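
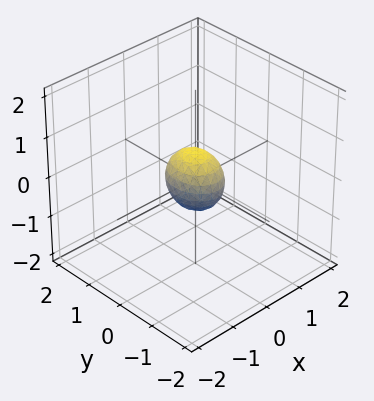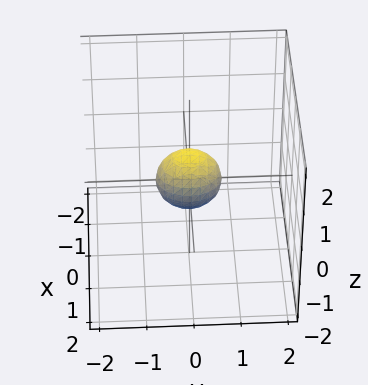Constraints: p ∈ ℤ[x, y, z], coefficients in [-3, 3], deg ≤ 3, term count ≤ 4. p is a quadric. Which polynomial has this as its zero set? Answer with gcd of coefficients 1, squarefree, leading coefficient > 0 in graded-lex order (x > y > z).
1. The degree is 2 — bounded and convex; a quadric.
2. Symmetries: it's symmetric under x → −x, forcing even powers of x; it's symmetric under y → −y, forcing even powers of y; it's symmetric under z → −z, forcing even powers of z.
3. Fitting integer coefficients to these (and the overall shape) gives p.

3*x^2 + 2*y^2 + 2*z^2 - 1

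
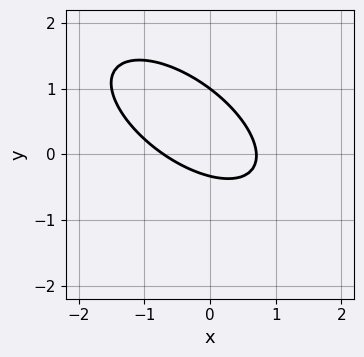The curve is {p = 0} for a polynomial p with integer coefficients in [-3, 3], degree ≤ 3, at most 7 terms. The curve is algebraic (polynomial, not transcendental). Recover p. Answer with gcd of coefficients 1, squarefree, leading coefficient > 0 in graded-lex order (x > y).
2*x^2 + 3*x*y + 3*y^2 - 2*y - 1

(a) deg p = 2.
(b) From the visible intercepts: it meets the y-axis at y = 1 (among the integer gridlines).
(c) Matching integer coefficients to the picture gives p.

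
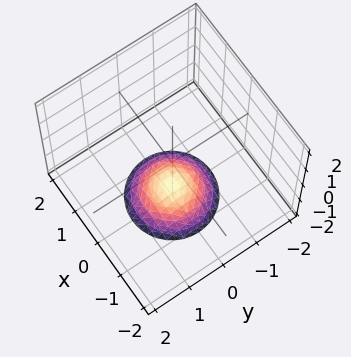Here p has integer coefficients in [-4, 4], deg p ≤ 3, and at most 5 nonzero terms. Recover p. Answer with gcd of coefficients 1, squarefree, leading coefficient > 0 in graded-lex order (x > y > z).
x^2 + y^2 + 2*z + 3

The degree is 2 — the shape is more complex than any degree-1 surface.
Symmetries: rotational symmetry about the z-axis ⇒ p depends on x, y only through x² + y².
Reading off the gridlines: no x-intercept at any integer in the box; a circular section at z = -2 has radius exactly 1.
Together with the visible shape, these determine p as stated.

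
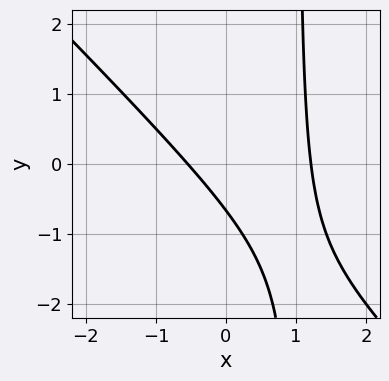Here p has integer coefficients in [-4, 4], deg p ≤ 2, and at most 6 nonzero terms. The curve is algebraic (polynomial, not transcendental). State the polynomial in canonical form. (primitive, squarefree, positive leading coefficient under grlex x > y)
(a) deg p = 2. No degree-1 curve has this shape.
(b) Solving for integer coefficients yields p as stated.

3*x^2 + 3*x*y - 2*x - 3*y - 2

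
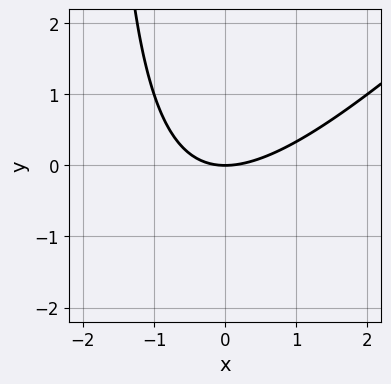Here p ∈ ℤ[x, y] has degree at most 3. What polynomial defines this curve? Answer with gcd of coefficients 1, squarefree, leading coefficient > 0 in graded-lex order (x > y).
x^2 - x*y - 2*y

1. deg p = 2. The shape is more complex than any degree-1 curve.
2. Reading off the gridlines: it meets the x-axis at x = 0 (among the integer gridlines); it crosses the y-axis at the gridline y = 0.
3. Fitting integer coefficients to these (and the overall shape) gives p.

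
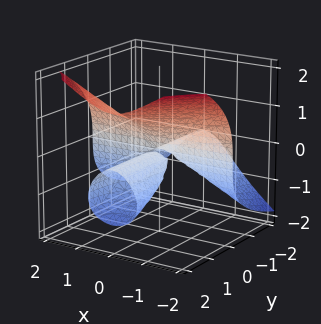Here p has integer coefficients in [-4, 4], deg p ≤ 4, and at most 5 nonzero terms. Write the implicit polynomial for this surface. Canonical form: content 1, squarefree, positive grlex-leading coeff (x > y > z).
x^2*y - z^3 + y*z

1. There are 2 components. They look like related sheets of one shape, so recover p as a whole.
2. Degree: a generic line meets the surface in up to 3 points, so deg p = 3.
3. Against the integer gridlines: every point of the x-axis in the box is on the surface; the visible y-axis segment lies entirely on the surface; it meets the z-axis at z = 0 (among the integer gridlines).
4. Matching integer coefficients to the picture gives p.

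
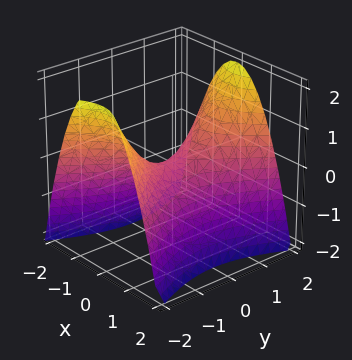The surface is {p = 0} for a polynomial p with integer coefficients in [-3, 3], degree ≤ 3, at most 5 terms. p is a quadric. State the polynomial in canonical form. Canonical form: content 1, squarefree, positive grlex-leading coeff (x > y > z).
2*x^2 - y^2 + 2*z

1. The degree is 2 — a saddle surface; a quadric.
2. Symmetries: it's symmetric under x → −x, forcing even powers of x; the y ↦ −y reflection is a symmetry, so y appears only in even powers.
3. From the axis intercepts and sections: it crosses the z-axis at the gridline z = 0; it meets the x-axis at x = 0 (among the integer gridlines).
4. Assembling these constraints gives the stated polynomial.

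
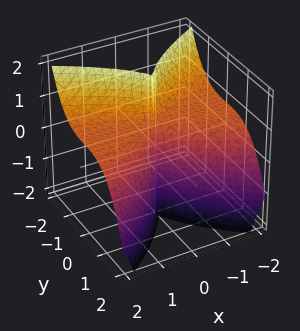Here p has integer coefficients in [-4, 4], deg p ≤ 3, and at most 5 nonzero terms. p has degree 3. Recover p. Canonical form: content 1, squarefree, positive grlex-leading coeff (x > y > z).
3*x^2*z + 3*y^3 - 2*x^2

(a) deg p = 3.
(b) Reading off the gridlines: the visible z-axis segment lies entirely on the surface; it crosses the x-axis at the gridline x = 0.
(c) The integer polynomial consistent with all of this is the stated p.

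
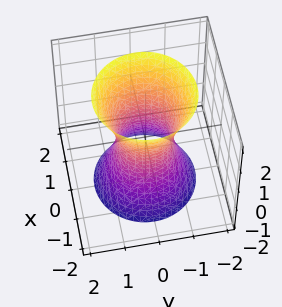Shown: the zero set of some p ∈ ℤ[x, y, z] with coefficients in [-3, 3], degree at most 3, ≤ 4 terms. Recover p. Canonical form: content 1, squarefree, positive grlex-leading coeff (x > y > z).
First, the degree is 2 — an hourglass — one-sheet hyperboloid; a quadric.
Next, by symmetry, the surface is invariant under rotation about z: p = q(x² + y², z); it's symmetric under z → −z, forcing even powers of z.
Then, observable constraints: a circular section at z = 1 has radius exactly 1; no z-intercept at any integer in the box.
Finally, putting this together gives p.

3*x^2 + 3*y^2 - z^2 - 2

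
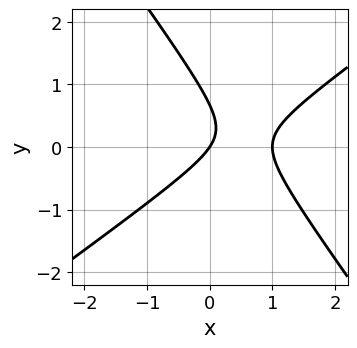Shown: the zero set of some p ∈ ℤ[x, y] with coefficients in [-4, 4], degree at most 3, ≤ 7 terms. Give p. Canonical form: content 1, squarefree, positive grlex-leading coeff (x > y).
3*x^2 - 2*x*y - 3*y^2 - 3*x + 2*y

deg p = 2. The shape is more complex than any degree-1 curve.
From the visible intercepts: it meets the y-axis at y = 0 (among the integer gridlines); the x-axis gridline crossings are at x ∈ {0, 1}.
Fitting integer coefficients to these (and the overall shape) gives p.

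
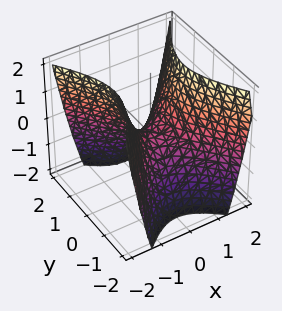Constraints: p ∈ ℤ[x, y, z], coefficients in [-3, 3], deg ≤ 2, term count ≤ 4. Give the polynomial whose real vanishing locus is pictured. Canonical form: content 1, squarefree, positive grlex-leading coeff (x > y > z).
3*x^2 - 2*y^2 - 2*z

(a) The degree is 2 — a hyperbolic paraboloid; a quadric.
(b) Symmetries: it's symmetric under x → −x, forcing even powers of x; mirror symmetry y ↦ −y ⇒ only even powers of y.
(c) Reading off the gridlines: one x-axis crossing is at x = 0; it crosses the z-axis at the gridline z = 0; one y-axis crossing is at y = 0.
(d) Fitting integer coefficients to these (and the overall shape) gives p.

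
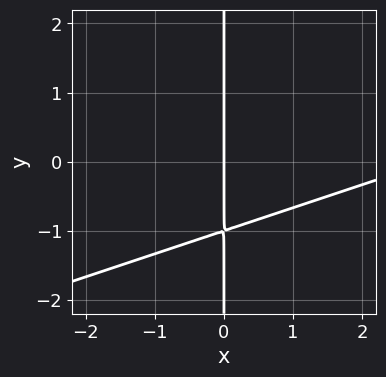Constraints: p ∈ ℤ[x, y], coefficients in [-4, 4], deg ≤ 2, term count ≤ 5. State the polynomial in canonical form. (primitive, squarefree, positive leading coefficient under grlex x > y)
x^2 - 3*x*y - 3*x

1. deg p = 2.
2. Reading off the gridlines: it meets the x-axis at x = 0 (among the integer gridlines); every point of the y-axis in the box is on the curve.
3. Solving for integer coefficients yields p as stated.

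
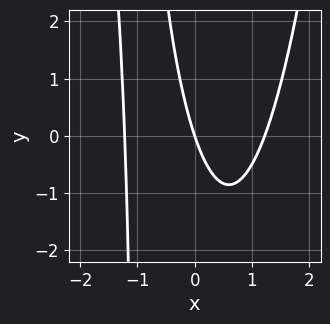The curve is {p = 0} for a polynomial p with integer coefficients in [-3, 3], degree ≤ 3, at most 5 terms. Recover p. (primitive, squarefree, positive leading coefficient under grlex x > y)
First, degree: a generic line meets the curve in up to 3 points, so deg p = 3.
Then, from the visible intercepts: it meets the x-axis at x = 0 (among the integer gridlines); one y-axis crossing is at y = 0.
Finally, fitting integer coefficients to these (and the overall shape) gives p.

2*x^3 - x*y - 3*x - y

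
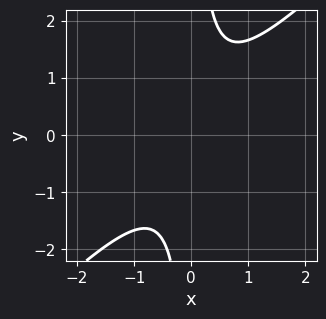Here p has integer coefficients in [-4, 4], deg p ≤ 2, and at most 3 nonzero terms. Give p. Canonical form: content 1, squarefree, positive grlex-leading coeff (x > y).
3*x^2 - 3*x*y + 2

The degree is 2 — no degree-1 curve has this shape.
From the axis intercepts and sections: no y-intercept at any integer in the box; the curve avoids every integer x-axis point in the box.
Putting this together gives p.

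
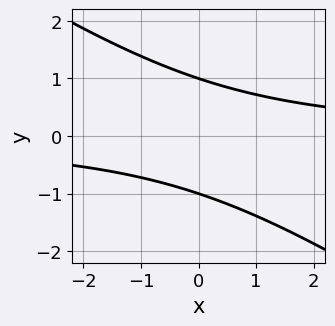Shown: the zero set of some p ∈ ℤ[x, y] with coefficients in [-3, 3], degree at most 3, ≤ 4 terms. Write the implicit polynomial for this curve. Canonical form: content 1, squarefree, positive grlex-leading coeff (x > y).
2*x*y + 3*y^2 - 3

(a) deg p = 2. No degree-1 curve has this shape.
(b) From the visible intercepts: no x-intercept at any integer in the box; among the integer gridlines, it crosses the y-axis at y ∈ {-1, 1}.
(c) Fitting integer coefficients to these (and the overall shape) gives p.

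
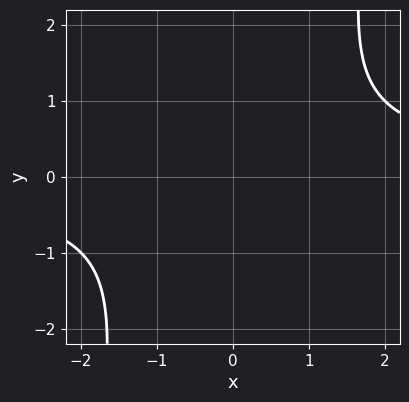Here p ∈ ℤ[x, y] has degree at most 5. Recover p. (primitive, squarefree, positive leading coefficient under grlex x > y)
First, deg p = 4. No degree-3 curve has this shape.
Next, observable constraints: the curve avoids every integer x-axis point in the box; it misses every integer gridline on the y-axis.
Finally, putting this together gives p.

2*x^3*y - 3*x^2 - 2*y^2 - 2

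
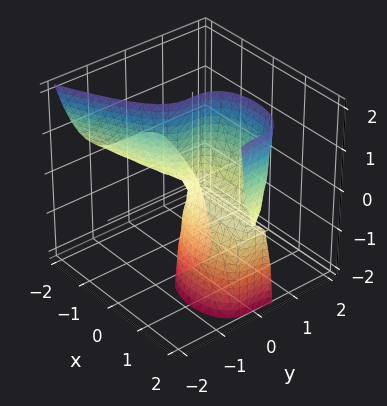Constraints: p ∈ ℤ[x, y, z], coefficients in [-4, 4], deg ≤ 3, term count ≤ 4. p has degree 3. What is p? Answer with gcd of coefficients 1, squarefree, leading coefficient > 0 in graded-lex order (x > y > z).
(a) Degree: a generic line meets the surface in up to 3 points, so deg p = 3.
(b) Reading off the gridlines: the visible x-axis segment lies entirely on the surface; it crosses the y-axis at the gridline y = 0; the visible z-axis segment lies entirely on the surface.
(c) Assembling these constraints gives the stated polynomial.

x^2*z + 3*y^3 - 2*x*z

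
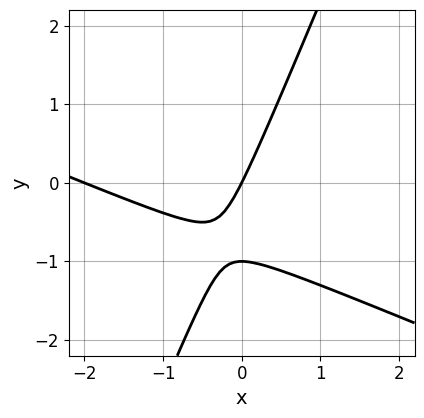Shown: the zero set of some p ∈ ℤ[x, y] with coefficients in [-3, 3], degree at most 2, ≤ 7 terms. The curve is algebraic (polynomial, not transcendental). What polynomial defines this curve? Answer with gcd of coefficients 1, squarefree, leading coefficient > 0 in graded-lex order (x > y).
x^2 + 2*x*y - y^2 + 2*x - y

deg p = 2. The shape is more complex than any degree-1 curve.
Observable constraints: among the integer gridlines, it crosses the x-axis at x ∈ {-2, 0}; the y-axis gridline crossings are at y ∈ {-1, 0}.
Putting this together gives p.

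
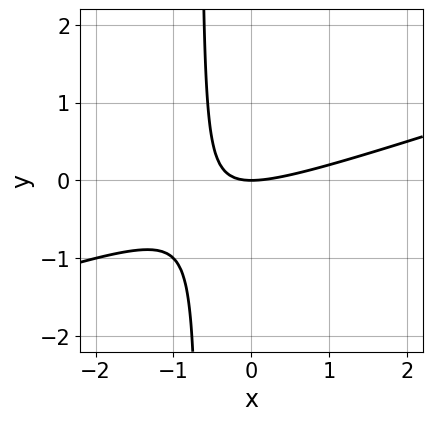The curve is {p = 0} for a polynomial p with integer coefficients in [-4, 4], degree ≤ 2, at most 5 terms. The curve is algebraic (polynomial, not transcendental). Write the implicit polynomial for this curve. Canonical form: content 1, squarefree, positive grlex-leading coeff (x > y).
x^2 - 3*x*y - 2*y

First, the degree is 2 — a generic line meets the curve in up to 2 points.
Next, observable constraints: it meets the y-axis at y = 0 (among the integer gridlines); it meets the x-axis at x = 0 (among the integer gridlines).
Finally, solving for integer coefficients yields p as stated.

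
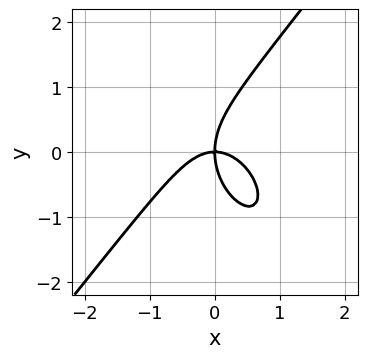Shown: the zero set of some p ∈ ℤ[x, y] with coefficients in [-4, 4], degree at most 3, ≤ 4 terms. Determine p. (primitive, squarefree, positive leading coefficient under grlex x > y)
2*x^3 - y^3 + 2*x*y

(a) deg p = 3. The shape is more complex than any degree-2 curve.
(b) Checking where it meets the axes: it meets the x-axis at x = 0 (among the integer gridlines); it crosses the y-axis at the gridline y = 0.
(c) Assembling these constraints gives the stated polynomial.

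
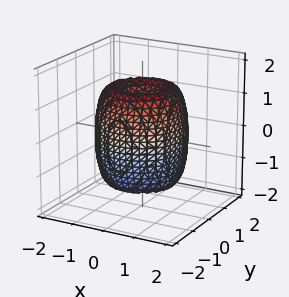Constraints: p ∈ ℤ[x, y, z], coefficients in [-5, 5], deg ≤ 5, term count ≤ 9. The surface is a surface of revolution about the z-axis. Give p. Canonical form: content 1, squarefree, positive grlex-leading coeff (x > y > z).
deg p = 4. The shape is more complex than any degree-3 surface.
Symmetry: the surface is invariant under rotation about z: p = q(x² + y², z).
Against the integer gridlines: the z-axis gridline crossings are at z ∈ {-1, 1}; a circular section at z = 0 has radius between 1 and 2.
Together with the visible shape, these determine p as stated.

2*x^4 + 4*x^2*y^2 + 2*y^4 - 3*x^2 - 3*y^2 + z^2 - 1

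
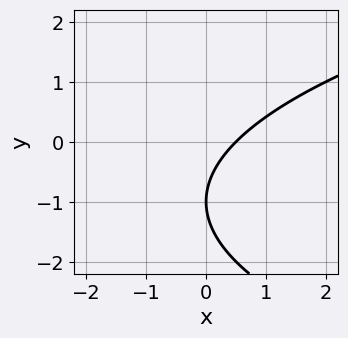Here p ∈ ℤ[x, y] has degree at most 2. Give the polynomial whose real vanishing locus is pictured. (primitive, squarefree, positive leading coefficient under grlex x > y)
First, deg p = 2.
Next, from the visible intercepts: one y-axis crossing is at y = -1.
Finally, the integer polynomial consistent with all of this is the stated p.

y^2 - 2*x + 2*y + 1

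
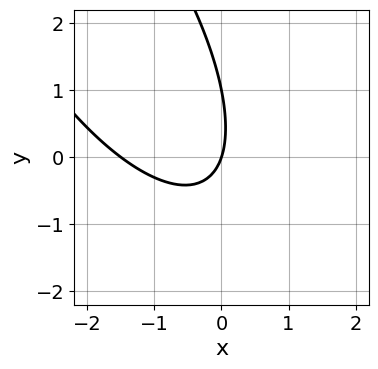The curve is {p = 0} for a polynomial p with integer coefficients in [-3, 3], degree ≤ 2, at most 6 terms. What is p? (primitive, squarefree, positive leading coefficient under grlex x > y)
2*x^2 + 2*x*y + y^2 + 3*x - y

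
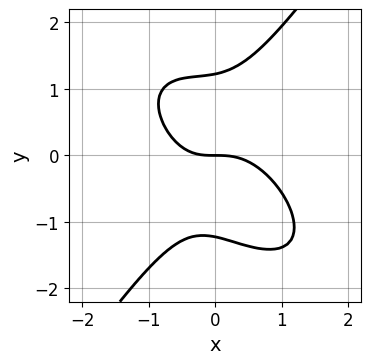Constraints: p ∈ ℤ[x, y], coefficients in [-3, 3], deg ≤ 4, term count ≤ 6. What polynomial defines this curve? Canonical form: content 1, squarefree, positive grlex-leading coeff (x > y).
1. The degree is 3 — the shape is more complex than any degree-2 curve.
2. Observable constraints: one y-axis crossing is at y = 0; it crosses the x-axis at the gridline x = 0.
3. These observations pin down the coefficients.

3*x^3 + 2*x^2*y - 2*y^3 + x*y + 3*y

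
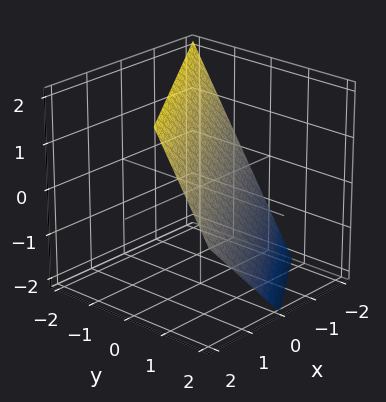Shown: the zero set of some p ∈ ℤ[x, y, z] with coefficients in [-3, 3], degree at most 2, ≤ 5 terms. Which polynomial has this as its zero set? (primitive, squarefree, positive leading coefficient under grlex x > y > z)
1. deg p = 1. The surface is flat (a plane).
2. Against the integer gridlines: one x-axis crossing is at x = -1; one z-axis crossing is at z = 1.
3. Together with the visible shape, these determine p as stated.

2*x - 3*y - 2*z + 2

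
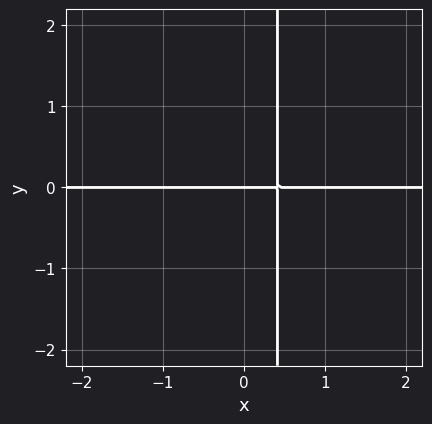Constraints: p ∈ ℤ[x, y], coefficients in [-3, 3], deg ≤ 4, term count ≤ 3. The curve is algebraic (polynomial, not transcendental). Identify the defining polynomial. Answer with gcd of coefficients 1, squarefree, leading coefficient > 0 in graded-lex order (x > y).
x^2*y + 2*x*y - y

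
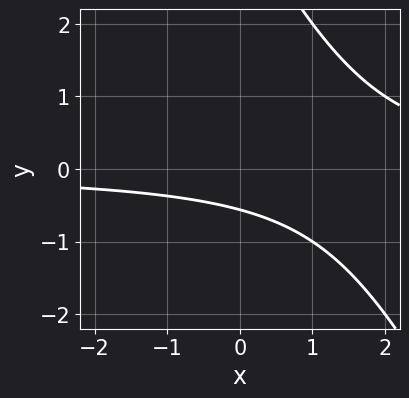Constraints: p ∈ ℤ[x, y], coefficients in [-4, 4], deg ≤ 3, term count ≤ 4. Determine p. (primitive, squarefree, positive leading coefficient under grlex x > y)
2*x*y + y^2 - 3*y - 2

(a) Degree: the shape is more complex than any degree-1 curve, so deg p = 2.
(b) From the visible intercepts: no x-intercept at any integer in the box.
(c) The integer polynomial consistent with all of this is the stated p.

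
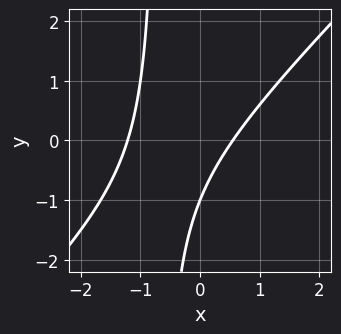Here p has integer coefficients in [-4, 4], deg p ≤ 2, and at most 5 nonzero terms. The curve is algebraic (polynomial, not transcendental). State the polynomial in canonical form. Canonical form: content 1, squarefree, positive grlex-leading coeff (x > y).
3*x^2 - 3*x*y + 2*x - 2*y - 2

1. The degree is 2 — no degree-1 curve has this shape.
2. Checking where it meets the axes: one y-axis crossing is at y = -1.
3. Solving for integer coefficients yields p as stated.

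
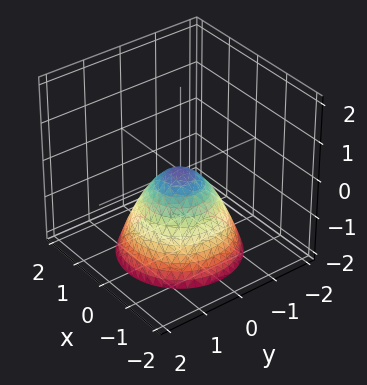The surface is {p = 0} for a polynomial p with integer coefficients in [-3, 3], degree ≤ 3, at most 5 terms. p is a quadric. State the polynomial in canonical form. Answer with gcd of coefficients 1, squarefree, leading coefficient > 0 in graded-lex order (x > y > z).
x^2 + y^2 + z

The degree is 2 — a single bowl opening along one axis; a quadric.
By symmetry, every cross-section ⟂ z is a circle, so x, y appear only via x² + y².
Reading off the gridlines: one x-axis crossing is at x = 0; it meets the z-axis at z = 0 (among the integer gridlines); a circular section at z = -2 has radius between 1 and 2.
Assembling these constraints gives the stated polynomial.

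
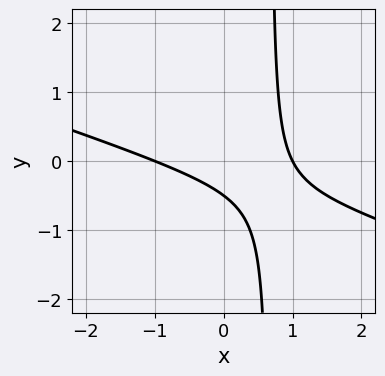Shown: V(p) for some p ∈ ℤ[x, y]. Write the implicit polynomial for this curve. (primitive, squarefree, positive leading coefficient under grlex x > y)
x^2 + 3*x*y - 2*y - 1

First, deg p = 2. A generic line meets the curve in up to 2 points.
Then, against the integer gridlines: the x-axis gridline crossings are at x ∈ {-1, 1}.
Finally, fitting integer coefficients to these (and the overall shape) gives p.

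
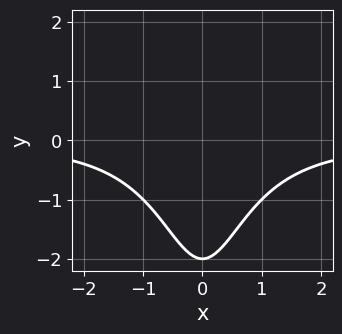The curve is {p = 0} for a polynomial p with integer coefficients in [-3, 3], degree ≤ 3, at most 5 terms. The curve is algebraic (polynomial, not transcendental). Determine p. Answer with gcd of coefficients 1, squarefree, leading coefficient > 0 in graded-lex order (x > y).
1. Degree: no degree-2 curve has this shape, so deg p = 3.
2. Symmetries: the x ↦ −x reflection is a symmetry, so x appears only in even powers.
3. From the visible intercepts: it misses every integer gridline on the x-axis; it crosses the y-axis at the gridline y = -2.
4. Assembling these constraints gives the stated polynomial.

x^2*y + y + 2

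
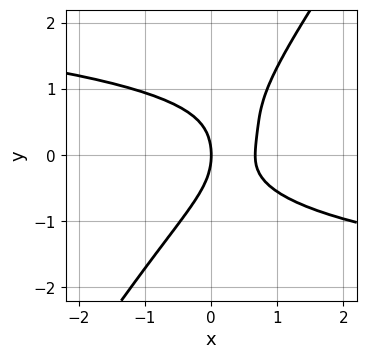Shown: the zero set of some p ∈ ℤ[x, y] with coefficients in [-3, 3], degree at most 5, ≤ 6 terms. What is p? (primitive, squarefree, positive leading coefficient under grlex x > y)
3*x*y^3 - 2*y^4 + 3*x^2 - y^2 - 2*x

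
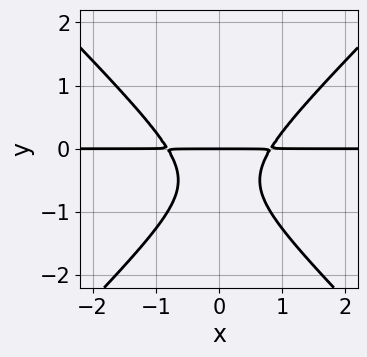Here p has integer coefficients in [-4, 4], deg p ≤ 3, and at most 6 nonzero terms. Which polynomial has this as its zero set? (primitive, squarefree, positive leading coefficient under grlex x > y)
3*x^2*y - 3*y^3 - 3*y^2 - 2*y

1. Degree: a generic line meets the curve in up to 3 points, so deg p = 3.
2. Symmetries: the x ↦ −x reflection is a symmetry, so x appears only in even powers.
3. From the visible intercepts: every point of the x-axis in the box is on the curve; one y-axis crossing is at y = 0.
4. Together with the visible shape, these determine p as stated.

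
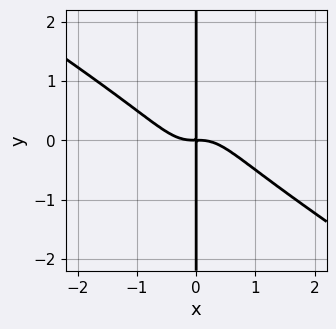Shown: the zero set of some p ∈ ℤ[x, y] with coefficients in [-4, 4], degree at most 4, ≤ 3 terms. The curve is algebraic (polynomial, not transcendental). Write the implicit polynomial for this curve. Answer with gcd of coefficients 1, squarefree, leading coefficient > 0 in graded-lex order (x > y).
deg p = 4.
From the axis intercepts and sections: the visible y-axis segment lies entirely on the curve.
Solving for integer coefficients yields p as stated.

2*x^4 + 3*x^3*y + x*y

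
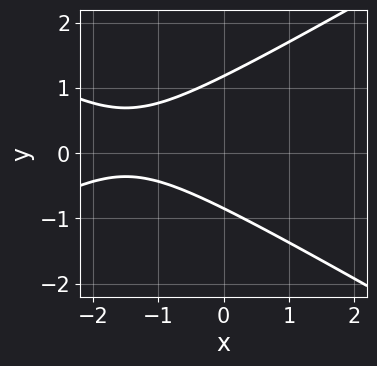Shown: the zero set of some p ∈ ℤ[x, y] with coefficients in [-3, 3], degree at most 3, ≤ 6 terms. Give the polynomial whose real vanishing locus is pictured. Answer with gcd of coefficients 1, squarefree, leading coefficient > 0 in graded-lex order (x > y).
x^2 - 3*y^2 + 3*x + y + 3

(a) The degree is 2 — the shape is more complex than any degree-1 curve.
(b) Observable constraints: no x-intercept at any integer in the box.
(c) Together with the visible shape, these determine p as stated.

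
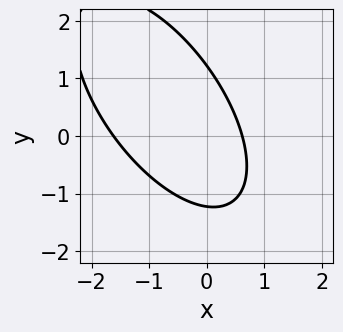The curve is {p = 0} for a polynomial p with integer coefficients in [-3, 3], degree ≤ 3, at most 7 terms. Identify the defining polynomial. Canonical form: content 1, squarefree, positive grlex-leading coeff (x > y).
deg p = 2. The shape is more complex than any degree-1 curve.
Matching integer coefficients to the picture gives p.

3*x^2 + 3*x*y + 2*y^2 + 3*x - 3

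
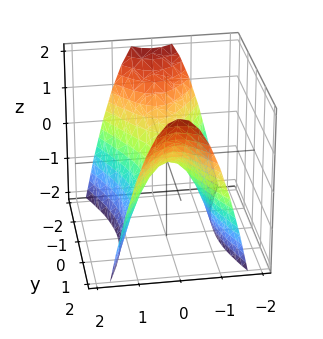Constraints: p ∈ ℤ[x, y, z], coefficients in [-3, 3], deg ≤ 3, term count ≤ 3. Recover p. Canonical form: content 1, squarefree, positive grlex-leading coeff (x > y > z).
3*x^2 - y^2 + 2*z

First, the degree is 2 — a saddle surface; a quadric.
Next, symmetries: the x ↦ −x reflection is a symmetry, so x appears only in even powers; mirror symmetry y ↦ −y ⇒ only even powers of y.
Next, observable constraints: it crosses the x-axis at the gridline x = 0; it crosses the z-axis at the gridline z = 0.
Finally, matching integer coefficients to the picture gives p.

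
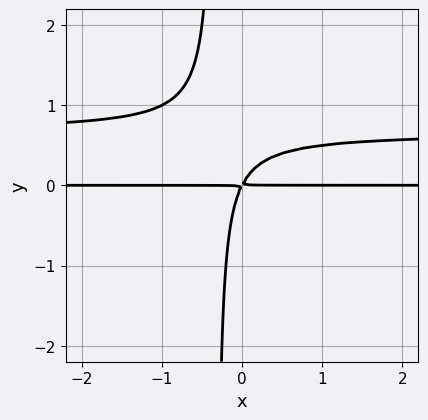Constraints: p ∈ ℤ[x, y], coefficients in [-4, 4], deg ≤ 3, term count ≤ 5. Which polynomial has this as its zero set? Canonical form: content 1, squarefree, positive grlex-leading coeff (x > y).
deg p = 3. No degree-2 curve has this shape.
Observable constraints: the visible x-axis segment lies entirely on the curve.
Together with the visible shape, these determine p as stated.

3*x*y^2 - 2*x*y + y^2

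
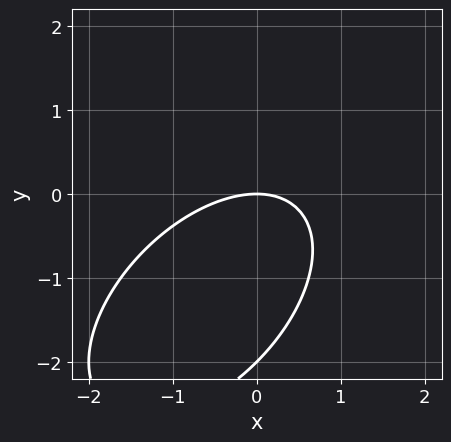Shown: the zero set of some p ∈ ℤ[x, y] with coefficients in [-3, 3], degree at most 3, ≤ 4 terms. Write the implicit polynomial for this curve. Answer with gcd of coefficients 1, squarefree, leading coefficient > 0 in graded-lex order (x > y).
x^2 - x*y + y^2 + 2*y

Degree: a generic line meets the curve in up to 2 points, so deg p = 2.
Reading off the gridlines: among the integer gridlines, it crosses the y-axis at y ∈ {-2, 0}; it crosses the x-axis at the gridline x = 0.
Together with the visible shape, these determine p as stated.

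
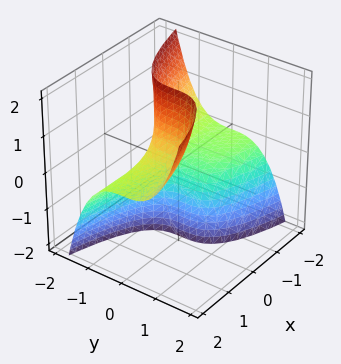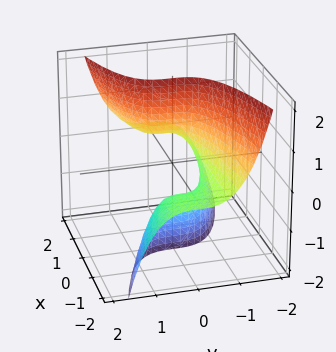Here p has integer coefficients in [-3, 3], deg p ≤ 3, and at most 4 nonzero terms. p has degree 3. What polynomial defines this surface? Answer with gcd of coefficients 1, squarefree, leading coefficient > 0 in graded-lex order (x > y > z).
(a) deg p = 3. The shape is more complex than any degree-2 surface.
(b) Observable constraints: the surface avoids every integer z-axis point in the box; the surface avoids every integer x-axis point in the box.
(c) Fitting integer coefficients to these (and the overall shape) gives p.

3*y^3 - 3*x*z + 1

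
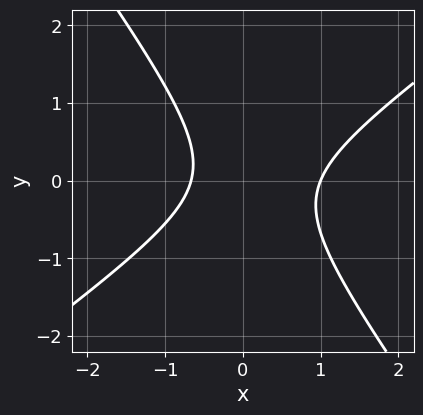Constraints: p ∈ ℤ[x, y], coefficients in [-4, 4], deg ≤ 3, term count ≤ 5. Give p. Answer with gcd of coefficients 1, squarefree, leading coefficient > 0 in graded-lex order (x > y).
3*x^2 - 2*x*y - 3*y^2 - x - 2

deg p = 2.
From the axis intercepts and sections: one x-axis crossing is at x = 1; no y-intercept at any integer in the box.
Matching integer coefficients to the picture gives p.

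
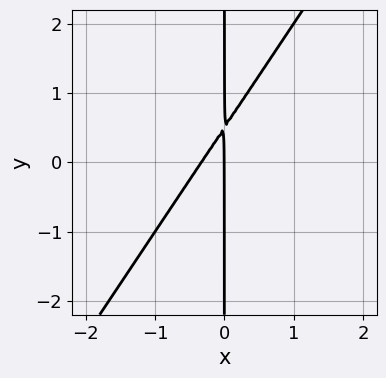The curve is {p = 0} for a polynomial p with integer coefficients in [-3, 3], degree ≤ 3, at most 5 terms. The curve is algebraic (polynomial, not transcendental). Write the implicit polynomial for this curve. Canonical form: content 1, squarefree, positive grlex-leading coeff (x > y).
3*x^2 - 2*x*y + x

1. deg p = 2. No degree-1 curve has this shape.
2. Observable constraints: it meets the x-axis at x = 0 (among the integer gridlines); every point of the y-axis in the box is on the curve.
3. Fitting integer coefficients to these (and the overall shape) gives p.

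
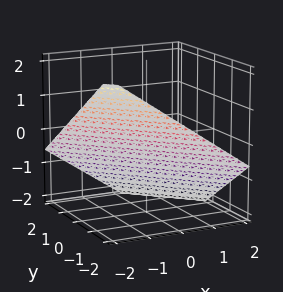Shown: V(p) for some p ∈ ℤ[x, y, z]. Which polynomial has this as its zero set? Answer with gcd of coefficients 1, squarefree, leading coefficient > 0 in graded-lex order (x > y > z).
(a) Degree: every cross-section is a straight line — this is a plane, so deg p = 1.
(b) From the visible intercepts: it meets the y-axis at y = -1 (among the integer gridlines); it crosses the x-axis at the gridline x = -1.
(c) The integer polynomial consistent with all of this is the stated p.

2*x + 2*y + 3*z + 2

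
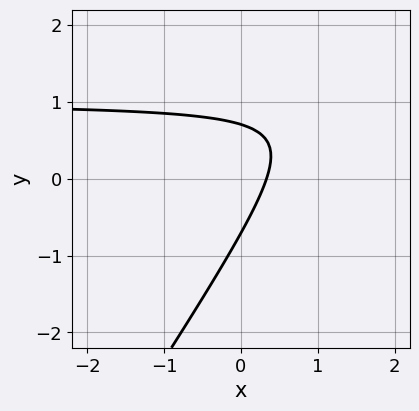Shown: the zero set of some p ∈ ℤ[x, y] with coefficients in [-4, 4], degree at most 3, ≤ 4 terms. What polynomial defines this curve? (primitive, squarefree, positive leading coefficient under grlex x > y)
(a) The degree is 2 — the shape is more complex than any degree-1 curve.
(b) The integer polynomial consistent with all of this is the stated p.

3*x*y - 2*y^2 - 3*x + 1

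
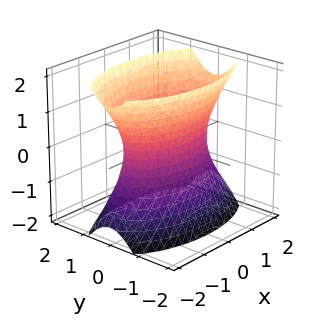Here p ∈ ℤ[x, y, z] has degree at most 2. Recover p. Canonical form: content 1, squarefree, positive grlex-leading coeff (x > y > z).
x^2 + 3*y^2 - z^2 - 2

deg p = 2.
Symmetries: mirror symmetry y ↦ −y ⇒ only even powers of y; it's symmetric under x → −x, forcing even powers of x; mirror symmetry z ↦ −z ⇒ only even powers of z.
From the visible intercepts: it misses every integer gridline on the z-axis.
These observations pin down the coefficients.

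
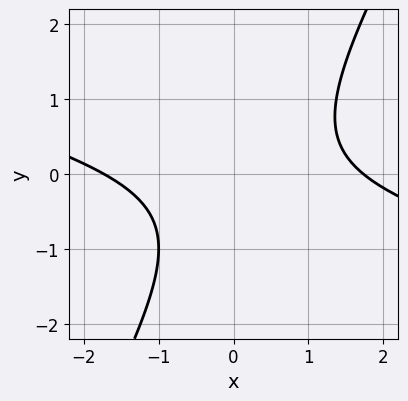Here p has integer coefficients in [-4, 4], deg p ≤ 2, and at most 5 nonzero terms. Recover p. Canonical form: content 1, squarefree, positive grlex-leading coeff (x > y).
1. The degree is 2 — the shape is more complex than any degree-1 curve.
2. From the visible intercepts: no y-intercept at any integer in the box.
3. Fitting integer coefficients to these (and the overall shape) gives p.

x^2 + 3*x*y - 2*y^2 - y - 3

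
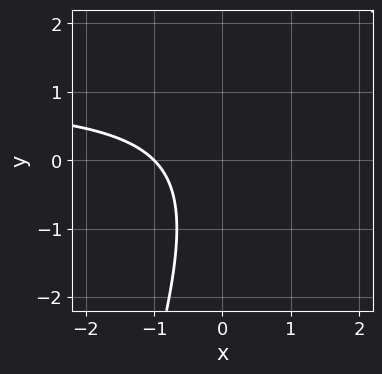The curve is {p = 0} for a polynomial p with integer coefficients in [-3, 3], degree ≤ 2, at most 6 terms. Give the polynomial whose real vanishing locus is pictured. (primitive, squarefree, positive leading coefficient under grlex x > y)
First, degree: the shape is more complex than any degree-1 curve, so deg p = 2.
Then, from the axis intercepts and sections: it misses every integer gridline on the y-axis; it crosses the x-axis at the gridline x = -1.
Finally, the integer polynomial consistent with all of this is the stated p.

3*x*y - y^2 - 3*x - 3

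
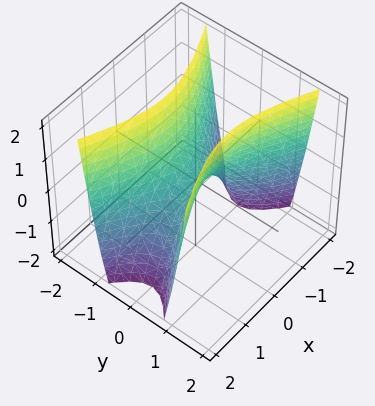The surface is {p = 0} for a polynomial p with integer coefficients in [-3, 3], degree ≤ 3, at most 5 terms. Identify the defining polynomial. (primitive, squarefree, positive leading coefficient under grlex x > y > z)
The degree is 2 — a saddle surface; a quadric.
Symmetries: the y ↦ −y reflection is a symmetry, so y appears only in even powers; mirror symmetry x ↦ −x ⇒ only even powers of x.
From the visible intercepts: one z-axis crossing is at z = 0; it crosses the y-axis at the gridline y = 0.
Solving for integer coefficients yields p as stated.

x^2 - 3*y^2 + z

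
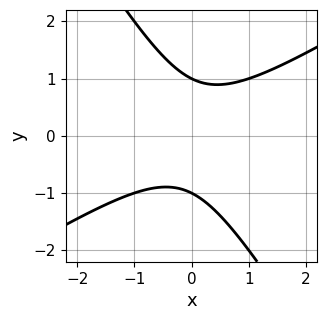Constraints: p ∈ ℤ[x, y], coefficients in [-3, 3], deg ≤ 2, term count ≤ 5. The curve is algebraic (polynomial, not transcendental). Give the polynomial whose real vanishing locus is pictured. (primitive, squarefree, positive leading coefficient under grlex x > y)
1. deg p = 2.
2. Against the integer gridlines: the curve avoids every integer x-axis point in the box; the y-axis gridline crossings are at y ∈ {-1, 1}.
3. Together with the visible shape, these determine p as stated.

x^2 - x*y - y^2 + 1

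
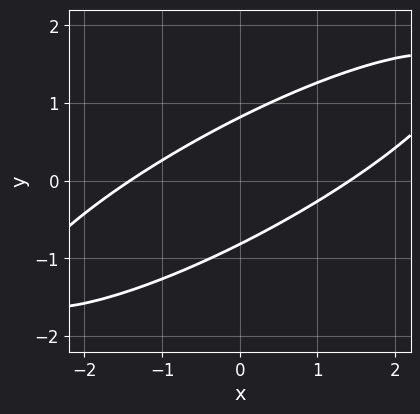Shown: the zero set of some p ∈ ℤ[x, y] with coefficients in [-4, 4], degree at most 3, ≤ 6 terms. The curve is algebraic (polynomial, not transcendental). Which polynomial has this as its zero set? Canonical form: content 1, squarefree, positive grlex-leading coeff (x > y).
First, degree: a generic line meets the curve in up to 2 points, so deg p = 2.
Finally, solving for integer coefficients yields p as stated.

x^2 - 3*x*y + 3*y^2 - 2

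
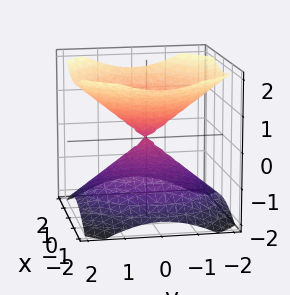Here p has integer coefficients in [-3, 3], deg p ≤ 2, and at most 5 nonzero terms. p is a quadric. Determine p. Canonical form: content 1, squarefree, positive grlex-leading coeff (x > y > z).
First, I count 2 distinct pieces. They look like related sheets of one shape, so recover p as a whole.
Next, the degree is 2 — a double cone through the origin; a quadric.
Then, symmetries: it's symmetric under z → −z, forcing even powers of z; rotational symmetry about the z-axis ⇒ p depends on x, y only through x² + y².
Next, against the integer gridlines: a circular section at z = 1 has radius between 1 and 2; it crosses the y-axis at the gridline y = 0.
Finally, fitting integer coefficients to these (and the overall shape) gives p.

2*x^2 + 2*y^2 - 3*z^2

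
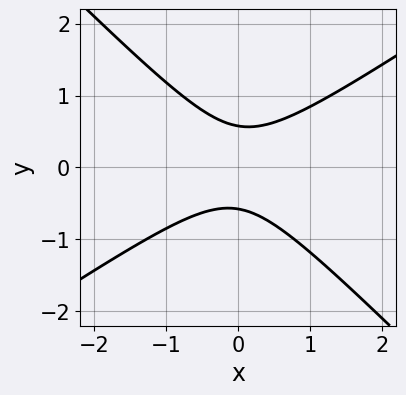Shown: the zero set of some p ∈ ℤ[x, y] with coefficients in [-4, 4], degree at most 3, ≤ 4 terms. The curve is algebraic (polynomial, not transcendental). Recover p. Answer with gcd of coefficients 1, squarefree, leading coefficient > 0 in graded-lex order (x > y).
2*x^2 - x*y - 3*y^2 + 1

1. The degree is 2 — a generic line meets the curve in up to 2 points.
2. Against the integer gridlines: no x-intercept at any integer in the box.
3. Fitting integer coefficients to these (and the overall shape) gives p.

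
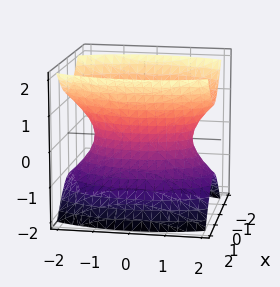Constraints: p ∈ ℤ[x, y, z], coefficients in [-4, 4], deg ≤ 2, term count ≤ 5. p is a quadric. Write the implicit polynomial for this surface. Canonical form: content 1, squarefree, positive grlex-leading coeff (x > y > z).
First, deg p = 2. One connected sheet with a waist; a quadric.
Then, symmetries: it's symmetric under y → −y, forcing even powers of y; mirror symmetry z ↦ −z ⇒ only even powers of z; mirror symmetry x ↦ −x ⇒ only even powers of x.
Next, from the visible intercepts: it misses every integer gridline on the z-axis.
Finally, together with the visible shape, these determine p as stated.

3*x^2 + y^2 - 2*z^2 - 2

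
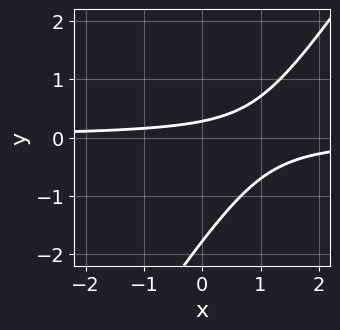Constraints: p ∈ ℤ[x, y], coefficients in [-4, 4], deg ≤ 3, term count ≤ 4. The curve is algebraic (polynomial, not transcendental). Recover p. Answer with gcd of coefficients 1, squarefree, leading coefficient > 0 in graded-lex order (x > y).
First, degree: no degree-1 curve has this shape, so deg p = 2.
Next, observable constraints: no x-intercept at any integer in the box.
Finally, together with the visible shape, these determine p as stated.

3*x*y - 2*y^2 - 3*y + 1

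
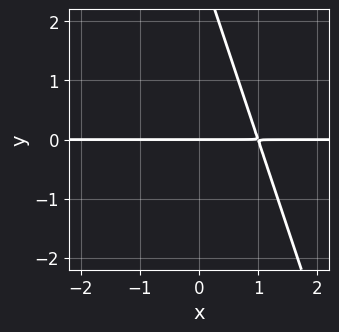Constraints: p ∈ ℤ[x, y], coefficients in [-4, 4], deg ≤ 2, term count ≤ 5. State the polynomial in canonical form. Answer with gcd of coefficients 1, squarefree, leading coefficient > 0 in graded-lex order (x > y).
3*x*y + y^2 - 3*y

The degree is 2 — a generic line meets the curve in up to 2 points.
From the visible intercepts: it crosses the y-axis at the gridline y = 0; every point of the x-axis in the box is on the curve.
Putting this together gives p.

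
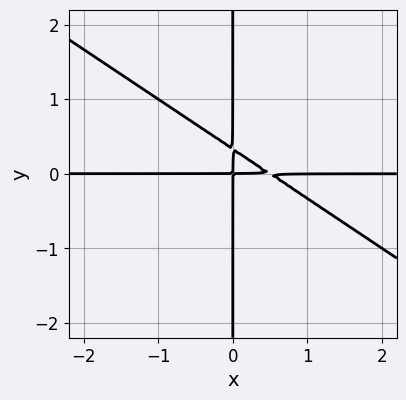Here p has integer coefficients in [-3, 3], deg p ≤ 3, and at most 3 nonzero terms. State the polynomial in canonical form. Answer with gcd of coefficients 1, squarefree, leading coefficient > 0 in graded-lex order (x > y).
First, deg p = 3. The shape is more complex than any degree-2 curve.
Then, from the visible intercepts: the visible y-axis segment lies entirely on the curve; the visible x-axis segment lies entirely on the curve.
Finally, solving for integer coefficients yields p as stated.

2*x^2*y + 3*x*y^2 - x*y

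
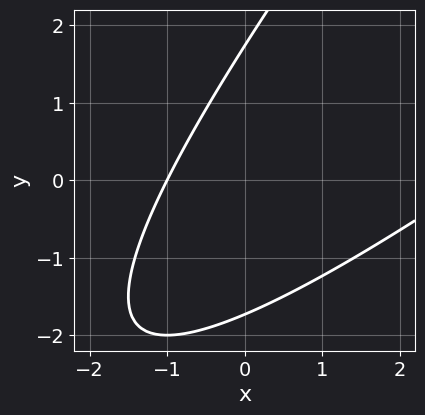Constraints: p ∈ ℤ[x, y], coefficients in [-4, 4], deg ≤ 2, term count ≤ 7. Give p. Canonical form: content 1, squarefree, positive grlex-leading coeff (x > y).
x^2 - 2*x*y + y^2 - 2*x - 3

1. deg p = 2.
2. Checking where it meets the axes: it meets the x-axis at x = -1 (among the integer gridlines).
3. Fitting integer coefficients to these (and the overall shape) gives p.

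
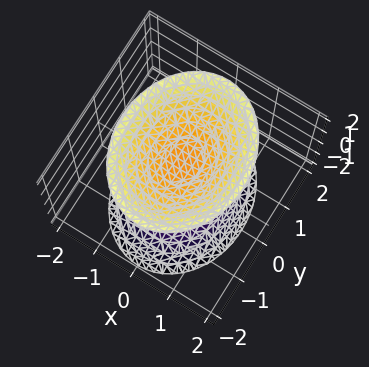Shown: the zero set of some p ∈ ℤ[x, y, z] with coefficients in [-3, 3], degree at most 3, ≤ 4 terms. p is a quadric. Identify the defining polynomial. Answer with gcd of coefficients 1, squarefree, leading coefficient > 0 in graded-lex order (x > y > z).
(a) The picture has 2 separate pieces. They look like related sheets of one shape, so recover p as a whole.
(b) deg p = 2. Two separate bowl-shaped sheets opening away from each other; a quadric.
(c) Symmetries: mirror symmetry x ↦ −x ⇒ only even powers of x; the y ↦ −y reflection is a symmetry, so y appears only in even powers; the z ↦ −z reflection is a symmetry, so z appears only in even powers.
(d) From the visible intercepts: it misses every integer gridline on the y-axis; the surface avoids every integer x-axis point in the box; among the integer gridlines, it crosses the z-axis at z ∈ {-1, 1}.
(e) Putting this together gives p.

3*x^2 + 2*y^2 - 2*z^2 + 2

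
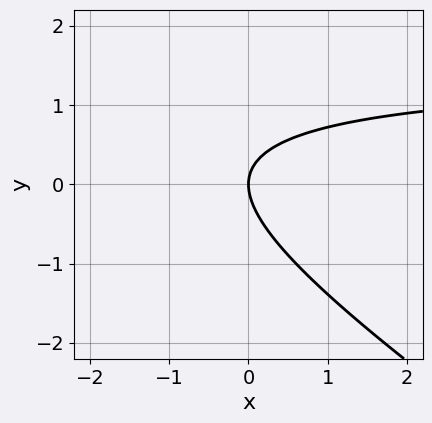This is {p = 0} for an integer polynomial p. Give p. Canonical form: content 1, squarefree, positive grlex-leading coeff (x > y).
2*x*y + 3*y^2 - 3*x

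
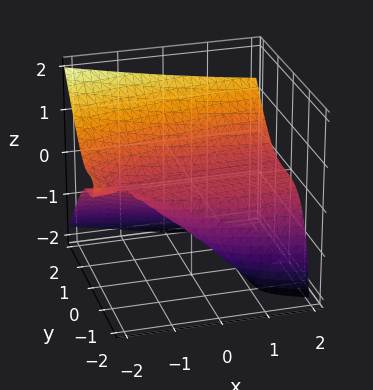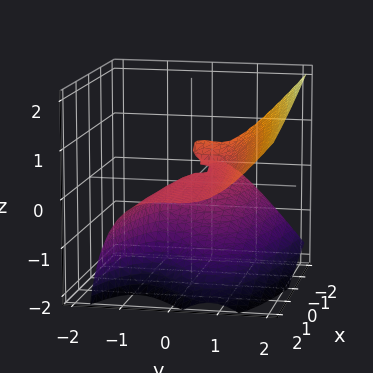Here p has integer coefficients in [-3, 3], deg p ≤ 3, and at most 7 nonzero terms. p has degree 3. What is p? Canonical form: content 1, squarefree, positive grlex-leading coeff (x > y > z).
Degree: a generic line meets the surface in up to 3 points, so deg p = 3.
Against the integer gridlines: among the integer gridlines, it crosses the z-axis at z ∈ {-1, 0}; it meets the y-axis at y = 0 (among the integer gridlines); every point of the x-axis in the box is on the surface.
These observations pin down the coefficients.

2*y^3 - y*z^2 - 2*x*z - 3*z^2 - 3*z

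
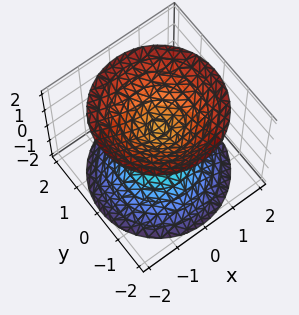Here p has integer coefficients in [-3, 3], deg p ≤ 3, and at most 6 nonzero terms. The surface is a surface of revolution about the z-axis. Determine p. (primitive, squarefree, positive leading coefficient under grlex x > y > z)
(a) The picture has 2 separate pieces. Treating them together as one polynomial.
(b) Degree: a generic line meets the surface in up to 2 points, so deg p = 2.
(c) Symmetry: every cross-section ⟂ z is a circle, so x, y appear only via x² + y².
(d) Observable constraints: it misses every integer gridline on the x-axis; no y-intercept at any integer in the box; a circular section at z = -2 has radius between 1 and 2.
(e) Assembling these constraints gives the stated polynomial.

2*x^2 + 2*y^2 - 2*z^2 + 1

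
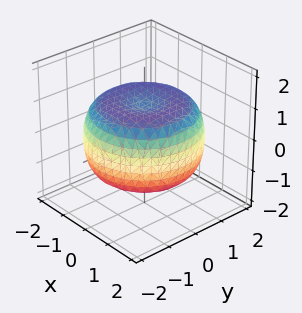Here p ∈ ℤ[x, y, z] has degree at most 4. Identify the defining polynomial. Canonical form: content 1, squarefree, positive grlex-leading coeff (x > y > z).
1. deg p = 4.
2. Symmetries: rotational symmetry about the z-axis ⇒ p depends on x, y only through x² + y².
3. Reading off the gridlines: the z-axis gridline crossings are at z ∈ {-1, 1}; a circular section at z = -1 has radius between 1 and 2.
4. Putting this together gives p.

x^4 + 2*x^2*y^2 + y^4 - 2*x^2 - 2*y^2 + 3*z^2 - 3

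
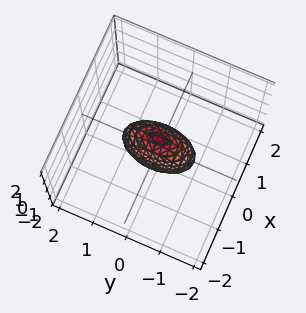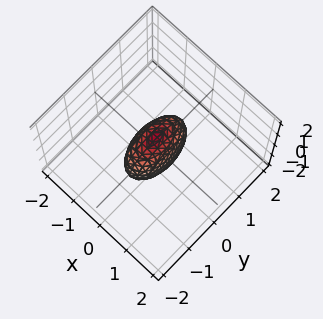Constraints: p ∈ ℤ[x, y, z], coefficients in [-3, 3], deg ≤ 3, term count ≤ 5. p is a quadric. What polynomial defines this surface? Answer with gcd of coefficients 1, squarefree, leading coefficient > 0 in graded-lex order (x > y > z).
1. Degree: a closed, bounded, convex surface; a quadric, so deg p = 2.
2. Symmetries: it's symmetric under x → −x, forcing even powers of x; it's symmetric under z → −z, forcing even powers of z; the y ↦ −y reflection is a symmetry, so y appears only in even powers.
3. Checking where it meets the axes: among the integer gridlines, it crosses the z-axis at z ∈ {-1, 1}; among the integer gridlines, it crosses the y-axis at y ∈ {-1, 1}.
4. Assembling these constraints gives the stated polynomial.

3*x^2 + y^2 + z^2 - 1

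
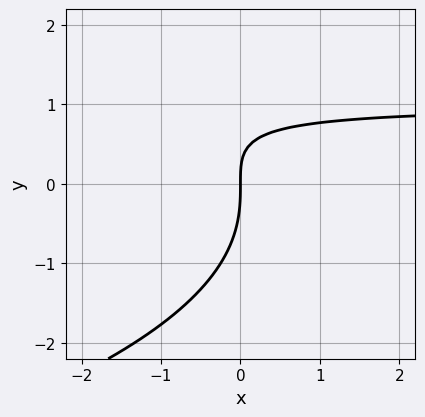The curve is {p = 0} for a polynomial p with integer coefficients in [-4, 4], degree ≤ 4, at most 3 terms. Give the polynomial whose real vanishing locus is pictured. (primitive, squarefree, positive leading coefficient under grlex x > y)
1. Degree: the shape is more complex than any degree-2 curve, so deg p = 3.
2. From the visible intercepts: one x-axis crossing is at x = 0; one y-axis crossing is at y = 0.
3. Putting this together gives p.

y^3 + 2*x*y - 2*x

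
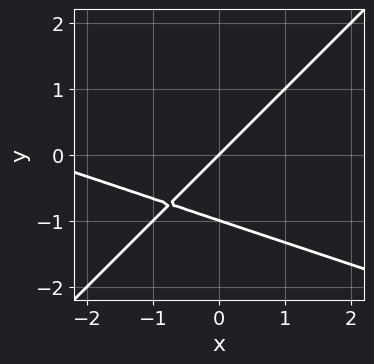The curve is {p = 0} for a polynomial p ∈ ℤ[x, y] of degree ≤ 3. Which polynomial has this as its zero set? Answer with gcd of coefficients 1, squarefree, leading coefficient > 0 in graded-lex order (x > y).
Degree: the shape is more complex than any degree-1 curve, so deg p = 2.
From the visible intercepts: one x-axis crossing is at x = 0; among the integer gridlines, it crosses the y-axis at y ∈ {-1, 0}.
Together with the visible shape, these determine p as stated.

x^2 + 2*x*y - 3*y^2 + 3*x - 3*y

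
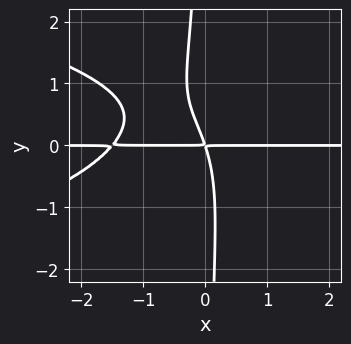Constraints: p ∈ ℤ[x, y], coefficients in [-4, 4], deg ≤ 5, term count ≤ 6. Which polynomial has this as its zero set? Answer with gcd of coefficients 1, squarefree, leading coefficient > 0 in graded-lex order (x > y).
1. The degree is 4 — the shape is more complex than any degree-3 curve.
2. From the axis intercepts and sections: the visible x-axis segment lies entirely on the curve.
3. Matching integer coefficients to the picture gives p.

2*x*y^3 + 2*x^2*y - x*y^2 + 3*x*y + y^2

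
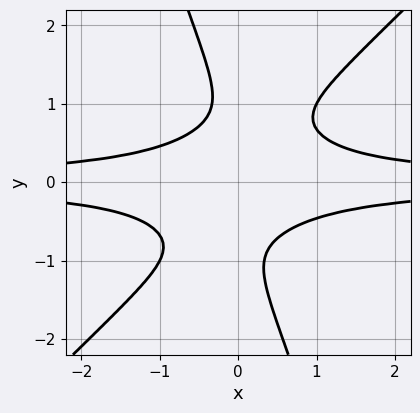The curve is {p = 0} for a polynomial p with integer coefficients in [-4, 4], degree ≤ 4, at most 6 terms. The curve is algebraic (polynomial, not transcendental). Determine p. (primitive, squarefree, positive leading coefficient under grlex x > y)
3*x^2*y^2 - 2*x*y^3 - y^4 + y^2 - 1

The degree is 4 — a generic line meets the curve in up to 4 points.
Observable constraints: no y-intercept at any integer in the box; it misses every integer gridline on the x-axis.
Putting this together gives p.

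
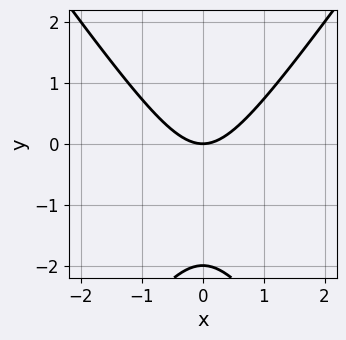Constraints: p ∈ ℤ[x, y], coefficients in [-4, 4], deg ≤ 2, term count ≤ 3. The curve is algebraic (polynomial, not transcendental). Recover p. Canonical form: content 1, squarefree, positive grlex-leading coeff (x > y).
2*x^2 - y^2 - 2*y

1. deg p = 2. A generic line meets the curve in up to 2 points.
2. Symmetries: the x ↦ −x reflection is a symmetry, so x appears only in even powers.
3. Checking where it meets the axes: the y-axis gridline crossings are at y ∈ {-2, 0}; it meets the x-axis at x = 0 (among the integer gridlines).
4. Solving for integer coefficients yields p as stated.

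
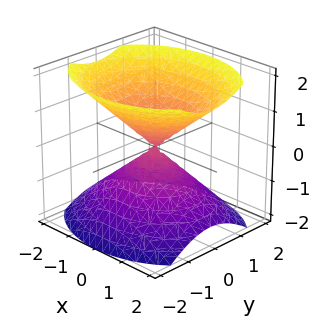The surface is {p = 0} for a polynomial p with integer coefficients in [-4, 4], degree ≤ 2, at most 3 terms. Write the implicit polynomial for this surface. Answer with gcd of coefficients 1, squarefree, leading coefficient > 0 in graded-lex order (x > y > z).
There are 2 components.
Degree: two nappes meeting at a single point; a quadric, so deg p = 2.
Symmetries: mirror symmetry z ↦ −z ⇒ only even powers of z; the x ↦ −x reflection is a symmetry, so x appears only in even powers; it's symmetric under y → −y, forcing even powers of y.
Reading off the gridlines: one x-axis crossing is at x = 0; it crosses the z-axis at the gridline z = 0; it meets the y-axis at y = 0 (among the integer gridlines).
Fitting integer coefficients to these (and the overall shape) gives p.

2*x^2 + 3*y^2 - 3*z^2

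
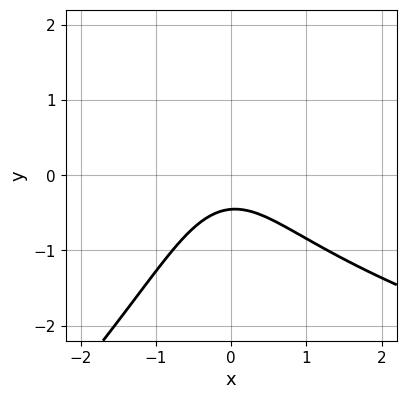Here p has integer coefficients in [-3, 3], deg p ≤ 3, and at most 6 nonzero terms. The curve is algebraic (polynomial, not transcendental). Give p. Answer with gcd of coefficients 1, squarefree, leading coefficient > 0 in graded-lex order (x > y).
(a) The degree is 3 — a generic line meets the curve in up to 3 points.
(b) Checking where it meets the axes: the curve avoids every integer x-axis point in the box.
(c) The integer polynomial consistent with all of this is the stated p.

x*y^2 - y^3 - 2*x^2 - 2*y - 1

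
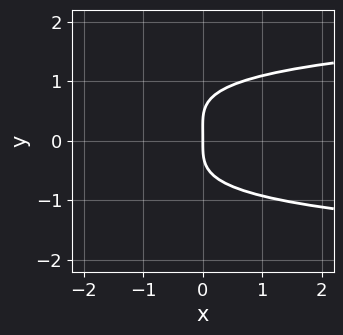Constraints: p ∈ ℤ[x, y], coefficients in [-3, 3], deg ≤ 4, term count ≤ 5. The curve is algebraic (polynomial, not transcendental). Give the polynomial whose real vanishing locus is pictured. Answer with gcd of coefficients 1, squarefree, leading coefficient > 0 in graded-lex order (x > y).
3*y^4 - y^3 - 3*x

First, degree: a generic line meets the curve in up to 4 points, so deg p = 4.
Next, from the visible intercepts: it meets the x-axis at x = 0 (among the integer gridlines); it meets the y-axis at y = 0 (among the integer gridlines).
Finally, fitting integer coefficients to these (and the overall shape) gives p.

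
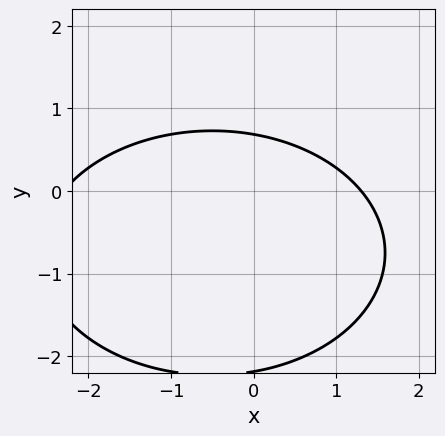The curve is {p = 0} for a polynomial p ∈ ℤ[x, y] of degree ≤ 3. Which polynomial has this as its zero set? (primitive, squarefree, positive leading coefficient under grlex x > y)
deg p = 2. A generic line meets the curve in up to 2 points.
Solving for integer coefficients yields p as stated.

x^2 + 2*y^2 + x + 3*y - 3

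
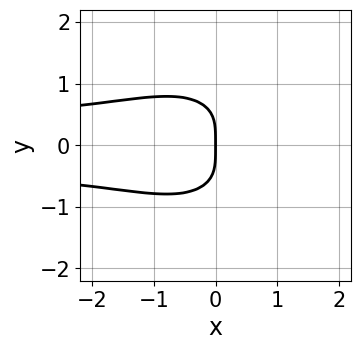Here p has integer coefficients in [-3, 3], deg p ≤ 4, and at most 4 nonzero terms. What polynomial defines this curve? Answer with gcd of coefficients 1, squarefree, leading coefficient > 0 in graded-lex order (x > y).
x^2*y^2 + y^4 + x

1. The degree is 4 — the shape is more complex than any degree-3 curve.
2. Symmetries: mirror symmetry y ↦ −y ⇒ only even powers of y.
3. From the visible intercepts: one x-axis crossing is at x = 0; one y-axis crossing is at y = 0.
4. Assembling these constraints gives the stated polynomial.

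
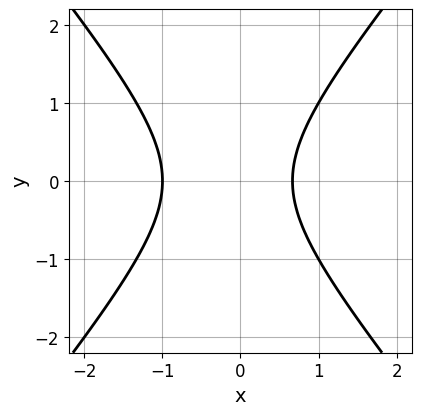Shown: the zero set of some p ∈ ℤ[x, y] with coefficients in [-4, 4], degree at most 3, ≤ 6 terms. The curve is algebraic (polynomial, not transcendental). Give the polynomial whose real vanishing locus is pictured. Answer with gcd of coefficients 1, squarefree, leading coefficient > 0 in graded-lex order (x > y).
3*x^2 - 2*y^2 + x - 2

1. deg p = 2. A generic line meets the curve in up to 2 points.
2. Symmetries: mirror symmetry y ↦ −y ⇒ only even powers of y.
3. Checking where it meets the axes: one x-axis crossing is at x = -1; it misses every integer gridline on the y-axis.
4. Fitting integer coefficients to these (and the overall shape) gives p.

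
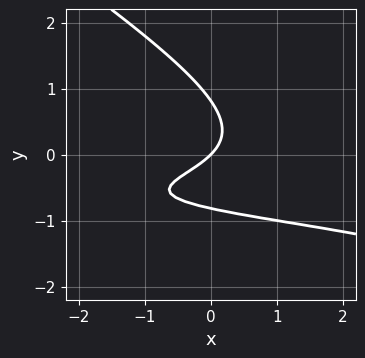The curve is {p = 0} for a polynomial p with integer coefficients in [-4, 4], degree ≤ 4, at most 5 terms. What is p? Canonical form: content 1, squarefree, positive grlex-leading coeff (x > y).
First, degree: a generic line meets the curve in up to 3 points, so deg p = 3.
Then, reading off the gridlines: one x-axis crossing is at x = 0; it crosses the y-axis at the gridline y = 0.
Finally, putting this together gives p.

2*x*y^2 + 3*y^3 + 3*x*y + 2*x - 2*y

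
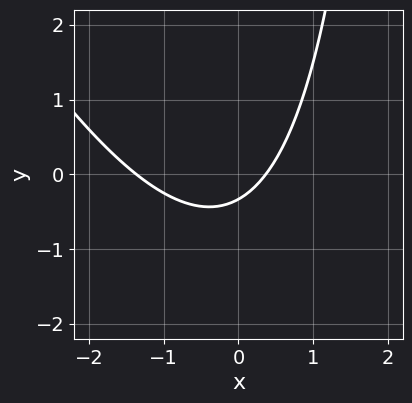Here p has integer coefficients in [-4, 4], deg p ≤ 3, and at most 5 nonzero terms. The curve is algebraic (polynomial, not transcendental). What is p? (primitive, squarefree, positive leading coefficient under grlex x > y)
2*x^2 + x*y + 2*x - 3*y - 1

(a) The degree is 2 — the shape is more complex than any degree-1 curve.
(b) Putting this together gives p.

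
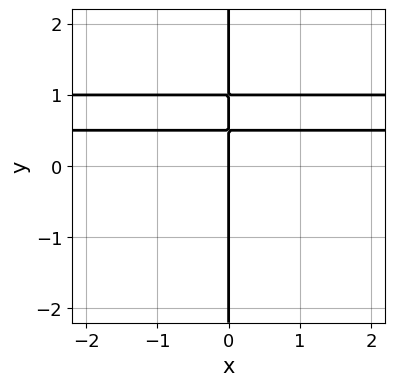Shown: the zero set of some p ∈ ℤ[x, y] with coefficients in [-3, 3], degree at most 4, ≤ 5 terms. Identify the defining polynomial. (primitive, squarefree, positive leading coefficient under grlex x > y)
(a) Degree: a generic line meets the curve in up to 3 points, so deg p = 3.
(b) From the axis intercepts and sections: every point of the y-axis in the box is on the curve; it crosses the x-axis at the gridline x = 0.
(c) Solving for integer coefficients yields p as stated.

2*x*y^2 - 3*x*y + x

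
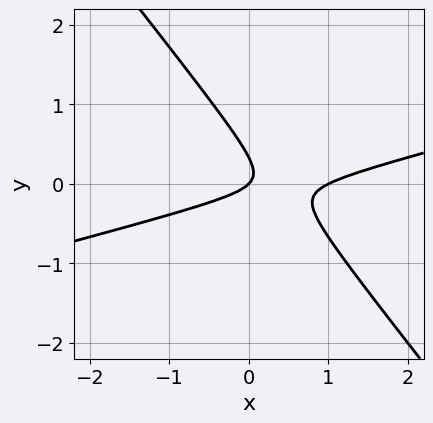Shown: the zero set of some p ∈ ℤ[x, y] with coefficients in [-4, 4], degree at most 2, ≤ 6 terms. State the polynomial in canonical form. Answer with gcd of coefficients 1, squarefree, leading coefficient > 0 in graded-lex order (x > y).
(a) The degree is 2 — the shape is more complex than any degree-1 curve.
(b) Checking where it meets the axes: among the integer gridlines, it crosses the x-axis at x ∈ {0, 1}; one y-axis crossing is at y = 0.
(c) These observations pin down the coefficients.

x^2 - 3*x*y - 3*y^2 - x + y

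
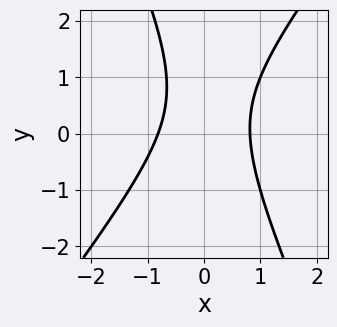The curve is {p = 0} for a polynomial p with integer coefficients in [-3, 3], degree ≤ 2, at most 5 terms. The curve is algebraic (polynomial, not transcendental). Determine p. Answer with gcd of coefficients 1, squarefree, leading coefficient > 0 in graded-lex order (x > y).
3*x^2 - x*y - y^2 + y - 2

The degree is 2 — a generic line meets the curve in up to 2 points.
From the visible intercepts: it misses every integer gridline on the y-axis.
Together with the visible shape, these determine p as stated.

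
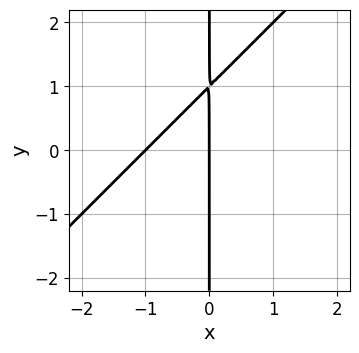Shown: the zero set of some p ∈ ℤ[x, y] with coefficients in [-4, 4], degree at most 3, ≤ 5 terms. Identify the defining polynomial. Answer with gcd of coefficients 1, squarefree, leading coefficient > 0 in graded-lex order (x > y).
x^2 - x*y + x

1. The degree is 2 — the shape is more complex than any degree-1 curve.
2. From the axis intercepts and sections: the visible y-axis segment lies entirely on the curve; the x-axis gridline crossings are at x ∈ {-1, 0}.
3. Fitting integer coefficients to these (and the overall shape) gives p.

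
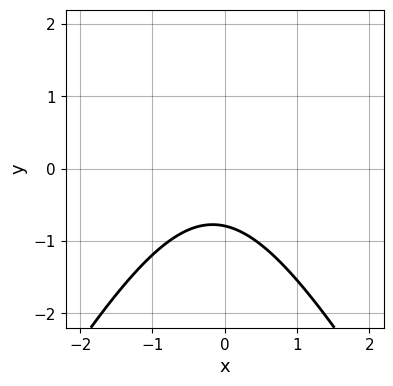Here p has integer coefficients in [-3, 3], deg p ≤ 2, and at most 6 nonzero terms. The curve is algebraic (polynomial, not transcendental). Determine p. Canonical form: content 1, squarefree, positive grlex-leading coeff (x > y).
(a) deg p = 2. No degree-1 curve has this shape.
(b) Against the integer gridlines: it misses every integer gridline on the x-axis.
(c) Putting this together gives p.

3*x^2 - y^2 + x + 3*y + 3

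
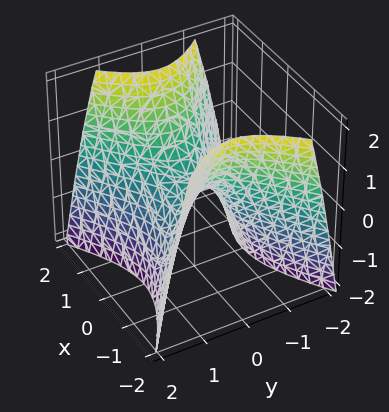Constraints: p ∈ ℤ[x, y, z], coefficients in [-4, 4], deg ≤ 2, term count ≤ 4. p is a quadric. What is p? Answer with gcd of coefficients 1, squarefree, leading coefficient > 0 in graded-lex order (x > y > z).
2*x^2 - 3*y^2 - 2*z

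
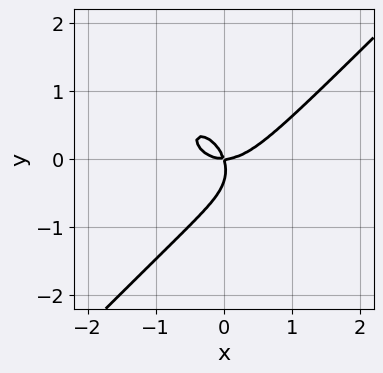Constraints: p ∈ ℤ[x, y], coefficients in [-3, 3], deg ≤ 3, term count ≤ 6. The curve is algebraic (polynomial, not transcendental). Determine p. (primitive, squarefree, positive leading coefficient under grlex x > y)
3*x^3 - 3*y^3 - 3*x*y - y^2

deg p = 3.
Observable constraints: it crosses the x-axis at the gridline x = 0; it meets the y-axis at y = 0 (among the integer gridlines).
Solving for integer coefficients yields p as stated.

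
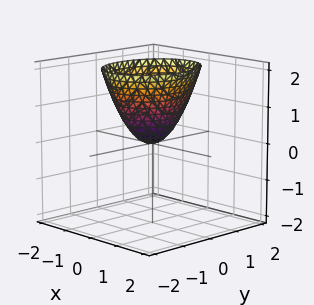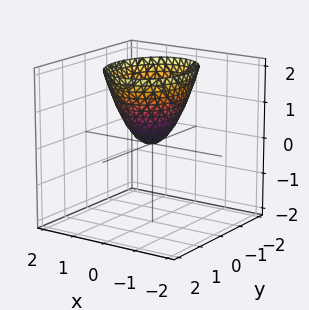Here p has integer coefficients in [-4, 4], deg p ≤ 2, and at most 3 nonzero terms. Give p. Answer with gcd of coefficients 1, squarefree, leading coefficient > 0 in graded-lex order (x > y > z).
3*x^2 + 2*y^2 - 2*z

(a) deg p = 2. A single bowl opening along one axis; a quadric.
(b) Symmetries: it's symmetric under y → −y, forcing even powers of y; mirror symmetry x ↦ −x ⇒ only even powers of x.
(c) Reading off the gridlines: it crosses the z-axis at the gridline z = 0; it crosses the x-axis at the gridline x = 0; it meets the y-axis at y = 0 (among the integer gridlines).
(d) Putting this together gives p.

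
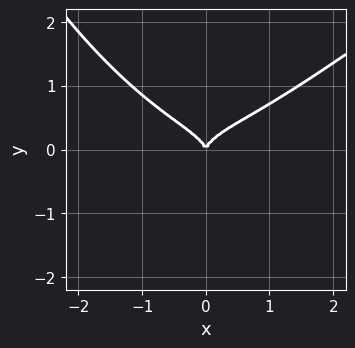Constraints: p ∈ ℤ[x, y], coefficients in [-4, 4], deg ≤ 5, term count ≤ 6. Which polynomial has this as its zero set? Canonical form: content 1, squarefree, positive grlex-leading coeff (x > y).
x^4 - x^2*y^2 - x*y^3 - 3*y^3 + x^2

The degree is 4 — the shape is more complex than any degree-3 curve.
Against the integer gridlines: it crosses the y-axis at the gridline y = 0; it meets the x-axis at x = 0 (among the integer gridlines).
Putting this together gives p.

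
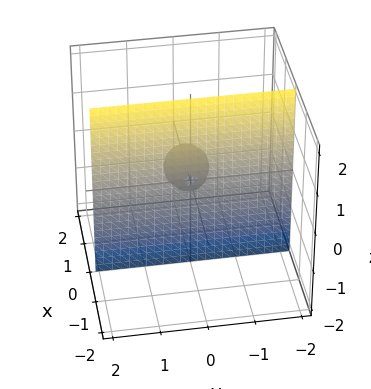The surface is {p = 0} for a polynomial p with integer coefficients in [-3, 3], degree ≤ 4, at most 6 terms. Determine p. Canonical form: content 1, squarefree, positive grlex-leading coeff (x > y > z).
x^3 + x*y^2 + x*z^2 - x^2

1. deg p = 3. No degree-2 surface has this shape.
2. Checking where it meets the axes: the visible y-axis segment lies entirely on the surface; it crosses the x-axis at the gridline x = 1.
3. Assembling these constraints gives the stated polynomial. Check: (0, 0, 2) on the z-axis lies on the surface, and p(0, 0, 2) = 0. ✓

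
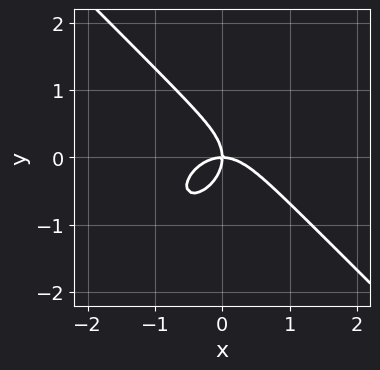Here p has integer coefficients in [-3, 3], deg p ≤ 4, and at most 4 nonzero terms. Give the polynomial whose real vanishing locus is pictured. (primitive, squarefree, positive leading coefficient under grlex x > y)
x^3 + y^3 + x*y

(a) The degree is 3 — a generic line meets the curve in up to 3 points.
(b) Against the integer gridlines: it crosses the y-axis at the gridline y = 0; one x-axis crossing is at x = 0.
(c) Fitting integer coefficients to these (and the overall shape) gives p.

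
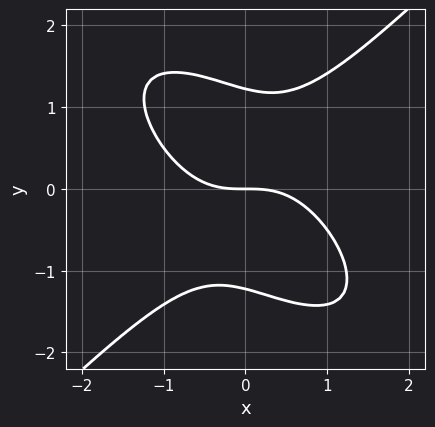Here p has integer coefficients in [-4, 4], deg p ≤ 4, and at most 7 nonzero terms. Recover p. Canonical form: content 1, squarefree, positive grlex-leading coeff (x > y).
deg p = 3. No degree-2 curve has this shape.
Observable constraints: it meets the y-axis at y = 0 (among the integer gridlines); one x-axis crossing is at x = 0.
These observations pin down the coefficients.

2*x^3 + x^2*y - x*y^2 - 2*y^3 + 3*y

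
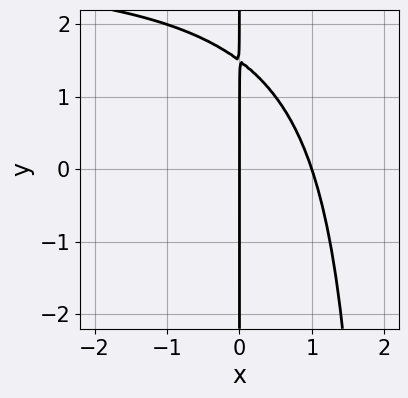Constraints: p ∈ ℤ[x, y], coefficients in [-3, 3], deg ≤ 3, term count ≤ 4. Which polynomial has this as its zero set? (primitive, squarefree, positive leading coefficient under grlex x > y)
(a) Degree: no degree-2 curve has this shape, so deg p = 3.
(b) Against the integer gridlines: the x-axis gridline crossings are at x ∈ {0, 1}; every point of the y-axis in the box is on the curve.
(c) Solving for integer coefficients yields p as stated.

x^2*y - 3*x^2 - 2*x*y + 3*x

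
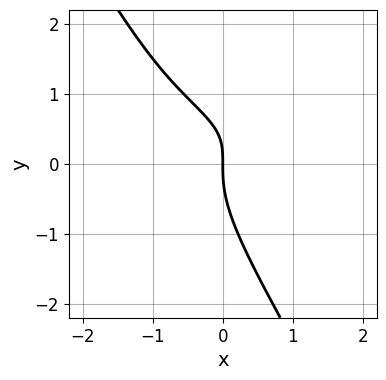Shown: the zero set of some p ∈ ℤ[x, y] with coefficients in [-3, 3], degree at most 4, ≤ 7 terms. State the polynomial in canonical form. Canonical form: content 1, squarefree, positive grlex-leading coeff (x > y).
The degree is 3 — no degree-2 curve has this shape.
Observable constraints: one y-axis crossing is at y = 0; one x-axis crossing is at x = 0.
Fitting integer coefficients to these (and the overall shape) gives p.

x^2*y - 3*x*y^2 - 2*y^3 + 3*x*y - 3*x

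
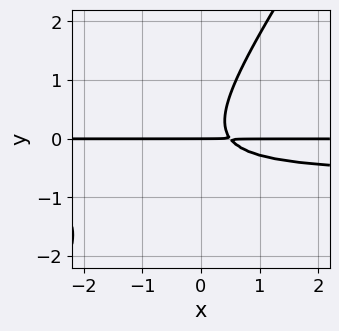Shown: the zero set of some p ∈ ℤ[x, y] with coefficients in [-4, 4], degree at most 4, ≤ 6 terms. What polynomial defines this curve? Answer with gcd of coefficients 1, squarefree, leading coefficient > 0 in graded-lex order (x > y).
3*x*y^2 - 2*y^3 + 2*x*y - y

The degree is 3 — no degree-2 curve has this shape.
Reading off the gridlines: it meets the y-axis at y = 0 (among the integer gridlines); every point of the x-axis in the box is on the curve.
Matching integer coefficients to the picture gives p.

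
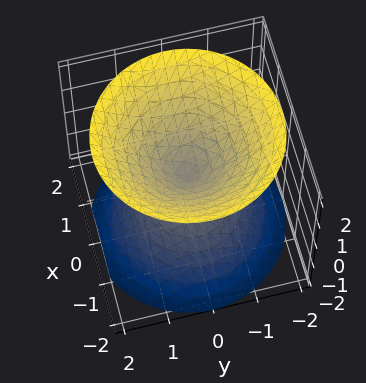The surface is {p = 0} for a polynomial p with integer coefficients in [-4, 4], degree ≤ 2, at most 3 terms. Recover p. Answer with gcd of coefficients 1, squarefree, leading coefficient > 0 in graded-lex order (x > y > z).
First, I count 2 distinct pieces. Treating them together as one polynomial.
Then, degree: a double cone through the origin; a quadric, so deg p = 2.
Then, symmetries: mirror symmetry z ↦ −z ⇒ only even powers of z; the surface is invariant under rotation about z: p = q(x² + y², z).
Then, reading off the gridlines: a circular section at z = 1 has radius exactly 1; it crosses the y-axis at the gridline y = 0; it meets the z-axis at z = 0 (among the integer gridlines).
Finally, the integer polynomial consistent with all of this is the stated p.

x^2 + y^2 - z^2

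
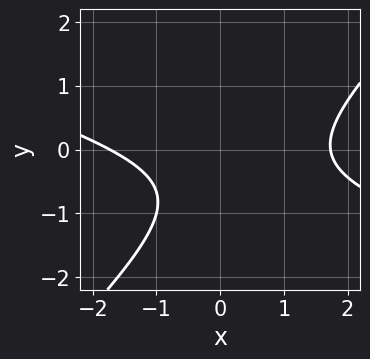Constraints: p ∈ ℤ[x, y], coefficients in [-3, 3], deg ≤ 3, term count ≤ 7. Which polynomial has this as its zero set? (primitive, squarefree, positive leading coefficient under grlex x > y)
x^2 + 2*x*y - 3*y^2 - 3*y - 3

Degree: a generic line meets the curve in up to 2 points, so deg p = 2.
From the visible intercepts: no y-intercept at any integer in the box.
Assembling these constraints gives the stated polynomial.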